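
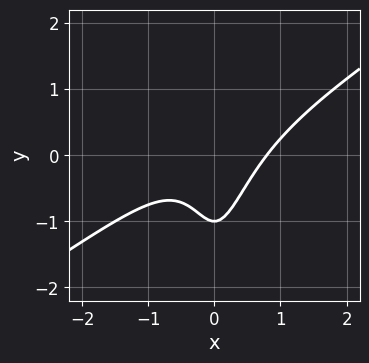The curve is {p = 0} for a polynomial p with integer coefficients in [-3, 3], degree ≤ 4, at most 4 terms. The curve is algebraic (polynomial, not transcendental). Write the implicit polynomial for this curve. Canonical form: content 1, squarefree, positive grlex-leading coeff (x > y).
First, deg p = 3. The shape is more complex than any degree-2 curve.
Next, reading off the gridlines: it crosses the y-axis at the gridline y = -1.
Finally, these observations pin down the coefficients.

2*x^3 - 3*x^2*y - y - 1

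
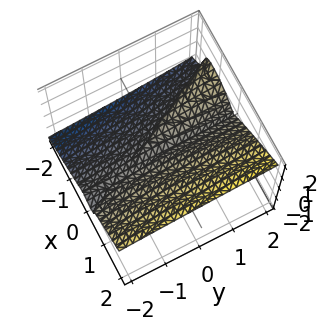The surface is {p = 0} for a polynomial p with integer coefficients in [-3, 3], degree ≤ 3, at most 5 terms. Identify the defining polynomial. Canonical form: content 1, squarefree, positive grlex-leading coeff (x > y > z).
1. Degree: a generic line meets the surface in up to 3 points, so deg p = 3.
2. Observable constraints: it crosses the z-axis at the gridline z = 0; every point of the y-axis in the box is on the surface; it crosses the x-axis at the gridline x = 0.
3. Fitting integer coefficients to these (and the overall shape) gives p.

2*x^3 + x^2*y - x*z^2 - 3*z^3 + x^2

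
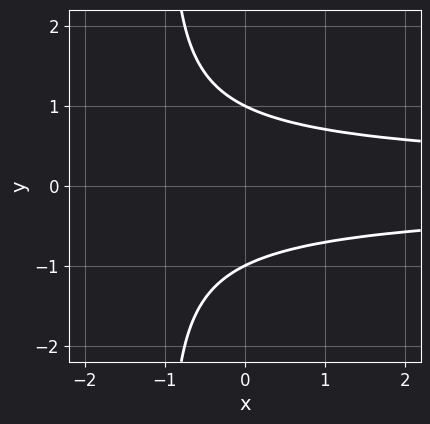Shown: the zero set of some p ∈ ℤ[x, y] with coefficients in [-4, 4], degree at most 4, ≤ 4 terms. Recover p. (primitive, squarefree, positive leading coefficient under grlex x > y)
x*y^2 + y^2 - 1

1. deg p = 3. No degree-2 curve has this shape.
2. Symmetries: the y ↦ −y reflection is a symmetry, so y appears only in even powers.
3. Reading off the gridlines: the y-axis gridline crossings are at y ∈ {-1, 1}; the curve avoids every integer x-axis point in the box.
4. Solving for integer coefficients yields p as stated.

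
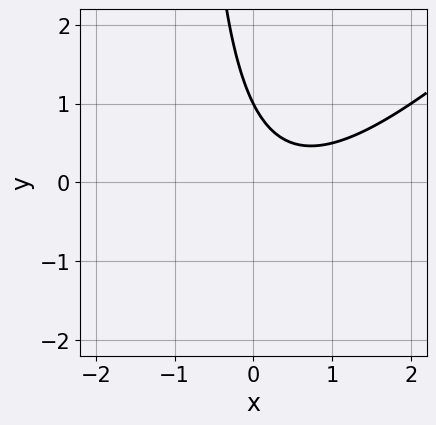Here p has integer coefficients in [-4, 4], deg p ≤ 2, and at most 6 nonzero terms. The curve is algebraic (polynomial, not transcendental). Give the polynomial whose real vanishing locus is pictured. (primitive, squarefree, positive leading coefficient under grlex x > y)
First, deg p = 2. The shape is more complex than any degree-1 curve.
Then, from the visible intercepts: one y-axis crossing is at y = 1; the curve avoids every integer x-axis point in the box.
Finally, fitting integer coefficients to these (and the overall shape) gives p.

x^2 - x*y - x - y + 1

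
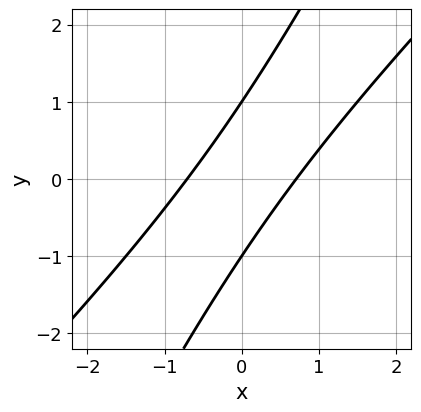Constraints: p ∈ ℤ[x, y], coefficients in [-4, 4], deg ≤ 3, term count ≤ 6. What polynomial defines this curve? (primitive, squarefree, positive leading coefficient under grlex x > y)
2*x^2 - 3*x*y + y^2 - 1

First, the degree is 2 — no degree-1 curve has this shape.
Then, against the integer gridlines: the y-axis gridline crossings are at y ∈ {-1, 1}.
Finally, matching integer coefficients to the picture gives p.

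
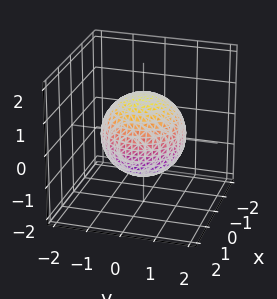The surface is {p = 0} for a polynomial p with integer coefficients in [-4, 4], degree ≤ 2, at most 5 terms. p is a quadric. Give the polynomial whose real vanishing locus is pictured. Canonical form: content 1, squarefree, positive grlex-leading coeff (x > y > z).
First, the degree is 2 — bounded and convex; a quadric.
Then, symmetries: mirror symmetry z ↦ −z ⇒ only even powers of z; the z-axis is an axis of rotation, so x and y enter only as x² + y².
Then, from the axis intercepts and sections: a circular section at z = -1 has radius between 0 and 1.
Finally, fitting integer coefficients to these (and the overall shape) gives p.

2*x^2 + 2*y^2 + 2*z^2 - 3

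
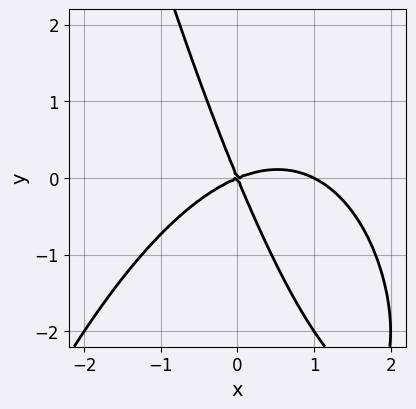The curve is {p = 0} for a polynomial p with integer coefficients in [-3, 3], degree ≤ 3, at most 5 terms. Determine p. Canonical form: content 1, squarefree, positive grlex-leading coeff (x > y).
1. Degree: no degree-2 curve has this shape, so deg p = 3.
2. Reading off the gridlines: it crosses the y-axis at the gridline y = 0; among the integer gridlines, it crosses the x-axis at x ∈ {0, 1}.
3. Together with the visible shape, these determine p as stated.

x^3 - x^2 + 2*x*y + y^2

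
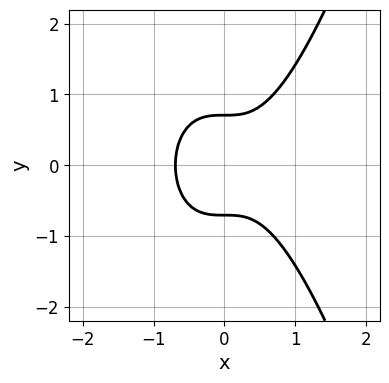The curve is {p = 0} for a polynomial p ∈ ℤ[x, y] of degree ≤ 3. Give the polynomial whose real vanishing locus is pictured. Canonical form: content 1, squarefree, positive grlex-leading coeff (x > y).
First, degree: a generic line meets the curve in up to 3 points, so deg p = 3.
Then, symmetries: mirror symmetry y ↦ −y ⇒ only even powers of y.
Finally, the integer polynomial consistent with all of this is the stated p.

3*x^3 - 2*y^2 + 1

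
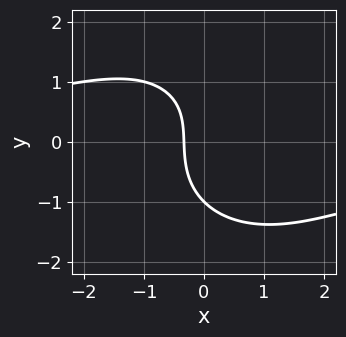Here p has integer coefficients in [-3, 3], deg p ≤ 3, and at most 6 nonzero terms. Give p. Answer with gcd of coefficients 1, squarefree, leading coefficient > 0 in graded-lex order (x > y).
x^2*y + y^3 + 3*x + 1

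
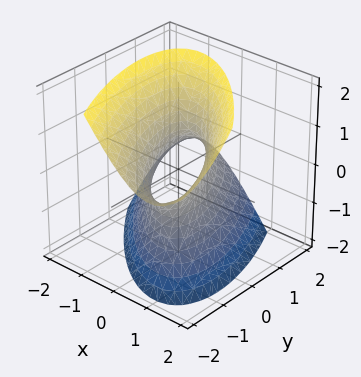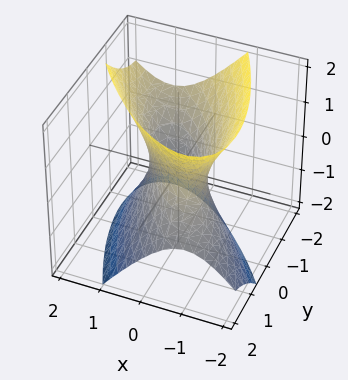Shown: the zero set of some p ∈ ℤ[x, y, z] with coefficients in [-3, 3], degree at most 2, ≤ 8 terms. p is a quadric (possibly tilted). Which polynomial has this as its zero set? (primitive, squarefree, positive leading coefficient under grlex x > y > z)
(a) Degree: the shape is more complex than any degree-1 surface, so deg p = 2.
(b) From the axis intercepts and sections: it misses every integer gridline on the z-axis; the y-axis gridline crossings are at y ∈ {-1, 1}.
(c) These observations pin down the coefficients.

2*x^2 + 2*x*y + y^2 + y*z - z^2 - 1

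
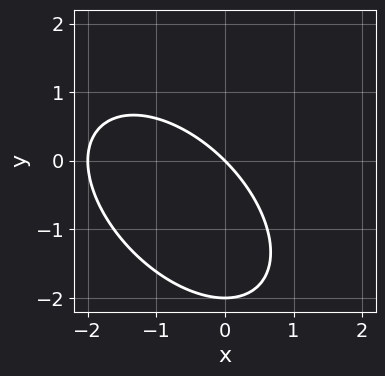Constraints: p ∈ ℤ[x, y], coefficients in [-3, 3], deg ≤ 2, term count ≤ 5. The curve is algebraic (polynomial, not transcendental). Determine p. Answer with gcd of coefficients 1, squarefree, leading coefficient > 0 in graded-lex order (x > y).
x^2 + x*y + y^2 + 2*x + 2*y

deg p = 2. The shape is more complex than any degree-1 curve.
From the visible intercepts: the y-axis gridline crossings are at y ∈ {-2, 0}; among the integer gridlines, it crosses the x-axis at x ∈ {-2, 0}.
Putting this together gives p.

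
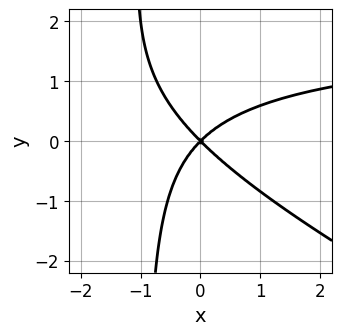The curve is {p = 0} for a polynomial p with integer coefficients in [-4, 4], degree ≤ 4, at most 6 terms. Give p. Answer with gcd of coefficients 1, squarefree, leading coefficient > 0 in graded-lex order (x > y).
x^2*y + 2*x*y^2 - 2*x^2 + 2*y^2

First, deg p = 3. The shape is more complex than any degree-2 curve.
Then, checking where it meets the axes: it meets the y-axis at y = 0 (among the integer gridlines); it meets the x-axis at x = 0 (among the integer gridlines).
Finally, putting this together gives p.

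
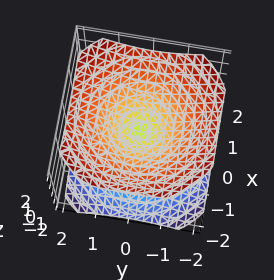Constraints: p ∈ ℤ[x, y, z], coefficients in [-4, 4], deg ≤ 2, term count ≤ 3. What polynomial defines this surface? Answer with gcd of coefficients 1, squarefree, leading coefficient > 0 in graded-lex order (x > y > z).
I count 2 distinct pieces.
deg p = 2.
Symmetries: the z ↦ −z reflection is a symmetry, so z appears only in even powers; every cross-section ⟂ z is a circle, so x, y appear only via x² + y².
From the visible intercepts: it crosses the y-axis at the gridline y = 0; one z-axis crossing is at z = 0; a circular section at z = 1 has radius between 1 and 2.
Putting this together gives p.

2*x^2 + 2*y^2 - 3*z^2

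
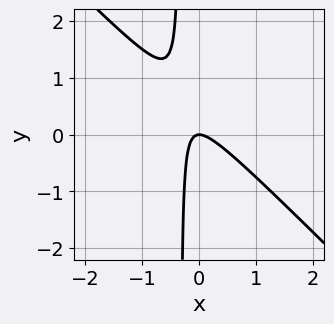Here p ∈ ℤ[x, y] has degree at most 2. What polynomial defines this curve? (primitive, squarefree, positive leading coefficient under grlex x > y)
3*x^2 + 3*x*y + y

1. Degree: no degree-1 curve has this shape, so deg p = 2.
2. Checking where it meets the axes: it crosses the y-axis at the gridline y = 0; it meets the x-axis at x = 0 (among the integer gridlines).
3. Fitting integer coefficients to these (and the overall shape) gives p.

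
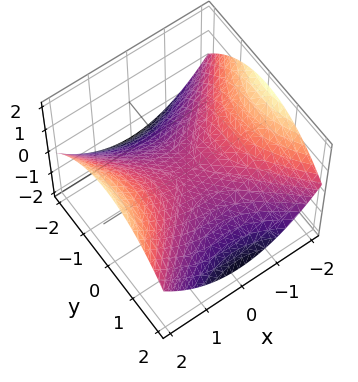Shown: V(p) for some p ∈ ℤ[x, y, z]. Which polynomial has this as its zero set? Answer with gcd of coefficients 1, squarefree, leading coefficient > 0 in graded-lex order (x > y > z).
x^2 - y^2 - 3*z

First, degree: a saddle surface; a quadric, so deg p = 2.
Next, symmetries: the x ↦ −x reflection is a symmetry, so x appears only in even powers; the y ↦ −y reflection is a symmetry, so y appears only in even powers.
Next, from the axis intercepts and sections: it meets the y-axis at y = 0 (among the integer gridlines); it crosses the x-axis at the gridline x = 0; it meets the z-axis at z = 0 (among the integer gridlines).
Finally, matching integer coefficients to the picture gives p.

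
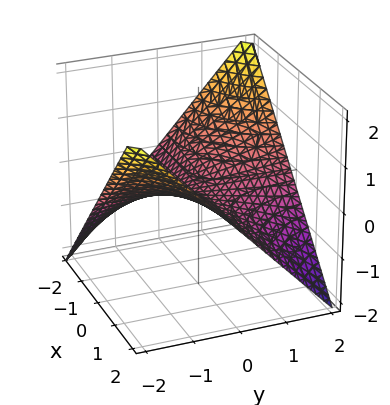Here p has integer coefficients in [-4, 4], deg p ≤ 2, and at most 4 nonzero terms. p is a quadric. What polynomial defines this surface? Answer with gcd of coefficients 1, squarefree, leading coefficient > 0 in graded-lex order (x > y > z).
x*y + 2*z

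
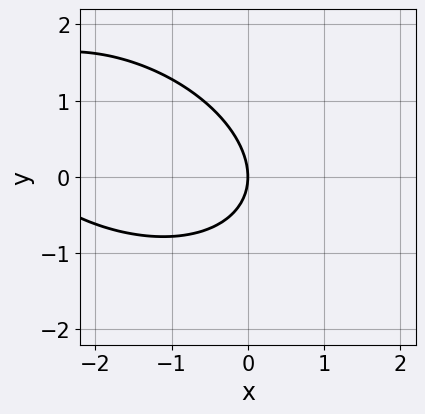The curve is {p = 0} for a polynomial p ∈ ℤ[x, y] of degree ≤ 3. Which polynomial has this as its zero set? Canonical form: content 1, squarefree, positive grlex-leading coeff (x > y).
x^2 + x*y + 2*y^2 + 3*x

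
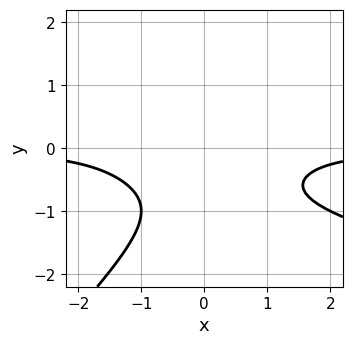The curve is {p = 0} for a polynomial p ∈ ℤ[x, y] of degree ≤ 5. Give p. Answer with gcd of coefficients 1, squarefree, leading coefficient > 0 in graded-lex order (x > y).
x*y^3 - y^4 - x^2*y - 1

First, deg p = 4. The shape is more complex than any degree-3 curve.
Next, observable constraints: it misses every integer gridline on the y-axis; no x-intercept at any integer in the box.
Finally, matching integer coefficients to the picture gives p.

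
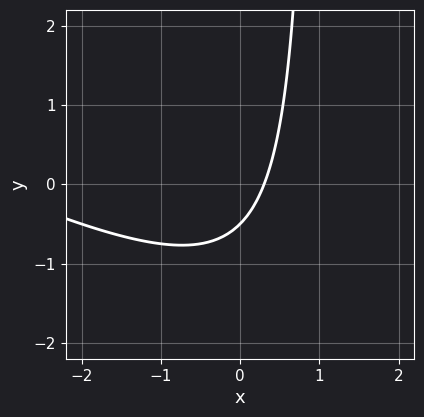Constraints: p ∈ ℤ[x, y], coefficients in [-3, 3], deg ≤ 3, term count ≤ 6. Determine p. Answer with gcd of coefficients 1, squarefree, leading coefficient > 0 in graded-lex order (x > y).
First, deg p = 2.
Finally, matching integer coefficients to the picture gives p.

x^2 + 2*x*y + 3*x - 2*y - 1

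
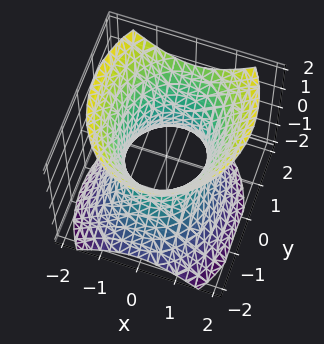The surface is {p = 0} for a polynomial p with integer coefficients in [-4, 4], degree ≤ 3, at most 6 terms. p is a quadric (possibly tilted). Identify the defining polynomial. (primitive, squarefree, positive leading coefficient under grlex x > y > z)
3*x^2 + 2*y^2 - y*z - 2*z^2 - 3

deg p = 2.
From the visible intercepts: the surface avoids every integer z-axis point in the box; among the integer gridlines, it crosses the x-axis at x ∈ {-1, 1}.
Matching integer coefficients to the picture gives p.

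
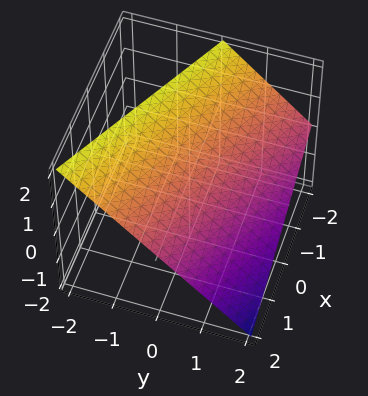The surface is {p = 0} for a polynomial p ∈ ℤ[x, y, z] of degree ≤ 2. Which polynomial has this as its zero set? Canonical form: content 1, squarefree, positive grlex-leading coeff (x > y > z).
deg p = 1. The surface is flat (a plane).
Observable constraints: it meets the z-axis at z = 1 (among the integer gridlines); it meets the x-axis at x = 2 (among the integer gridlines).
The integer polynomial consistent with all of this is the stated p. Check: (0, 1, 0) on the y-axis lies on the surface, and p(0, 1, 0) = 0. ✓

x + 2*y + 2*z - 2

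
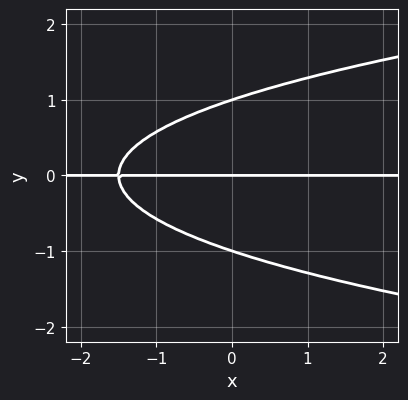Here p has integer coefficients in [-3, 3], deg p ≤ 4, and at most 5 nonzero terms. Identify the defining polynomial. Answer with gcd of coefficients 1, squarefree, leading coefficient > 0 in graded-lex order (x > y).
3*y^3 - 2*x*y - 3*y

The degree is 3 — no degree-2 curve has this shape.
From the axis intercepts and sections: among the integer gridlines, it crosses the y-axis at y ∈ {-1, 0, 1}; every point of the x-axis in the box is on the curve.
Matching integer coefficients to the picture gives p.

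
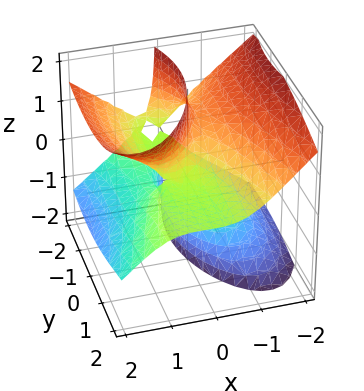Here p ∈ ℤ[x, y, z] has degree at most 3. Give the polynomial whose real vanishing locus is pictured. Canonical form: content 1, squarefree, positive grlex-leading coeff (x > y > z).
2*x^3 - 3*x*z^2 + y^2*z - x^2 + 2*y*z

deg p = 3. A generic line meets the surface in up to 3 points.
From the axis intercepts and sections: the visible z-axis segment lies entirely on the surface; the visible y-axis segment lies entirely on the surface.
The integer polynomial consistent with all of this is the stated p.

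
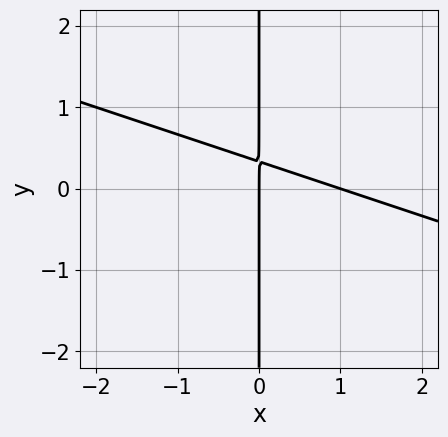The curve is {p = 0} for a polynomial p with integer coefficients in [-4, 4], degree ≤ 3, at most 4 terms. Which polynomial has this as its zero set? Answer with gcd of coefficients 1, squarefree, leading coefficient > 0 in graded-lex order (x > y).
x^2 + 3*x*y - x

The degree is 2 — a generic line meets the curve in up to 2 points.
Observable constraints: the visible y-axis segment lies entirely on the curve; among the integer gridlines, it crosses the x-axis at x ∈ {0, 1}.
Together with the visible shape, these determine p as stated.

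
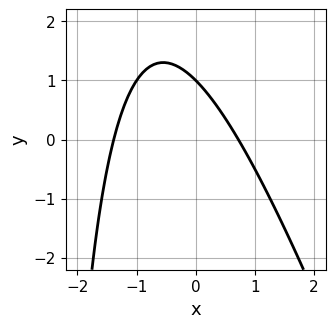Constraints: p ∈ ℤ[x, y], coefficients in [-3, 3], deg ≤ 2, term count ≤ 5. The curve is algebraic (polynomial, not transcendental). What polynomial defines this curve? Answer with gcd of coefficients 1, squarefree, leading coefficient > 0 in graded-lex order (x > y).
3*x^2 + x*y + 2*x + 3*y - 3

First, deg p = 2. A generic line meets the curve in up to 2 points.
Then, from the visible intercepts: one y-axis crossing is at y = 1.
Finally, assembling these constraints gives the stated polynomial.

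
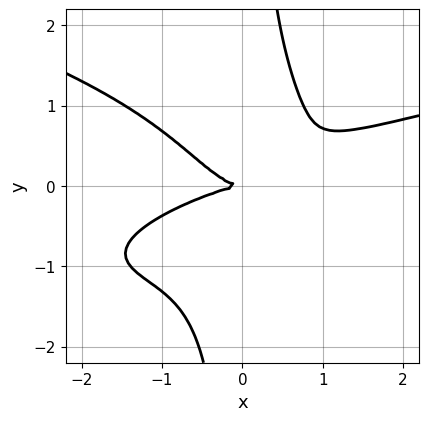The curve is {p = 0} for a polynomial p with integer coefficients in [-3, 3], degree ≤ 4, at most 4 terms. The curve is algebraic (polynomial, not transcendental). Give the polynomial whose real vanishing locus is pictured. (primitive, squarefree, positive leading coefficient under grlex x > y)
1. Degree: no degree-3 curve has this shape, so deg p = 4.
2. Reading off the gridlines: it meets the y-axis at y = 0 (among the integer gridlines); it meets the x-axis at x = 0 (among the integer gridlines).
3. Putting this together gives p.

3*x*y^3 - x^3 + 2*x^2*y - 3*y^2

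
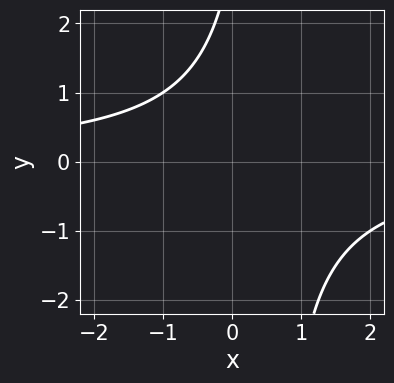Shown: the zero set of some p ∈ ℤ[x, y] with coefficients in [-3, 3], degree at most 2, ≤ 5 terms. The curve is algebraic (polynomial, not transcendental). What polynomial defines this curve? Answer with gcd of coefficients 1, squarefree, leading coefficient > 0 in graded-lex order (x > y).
1. The degree is 2 — a generic line meets the curve in up to 2 points.
2. From the visible intercepts: it misses every integer gridline on the x-axis; no y-intercept at any integer in the box.
3. The integer polynomial consistent with all of this is the stated p.

2*x*y - y + 3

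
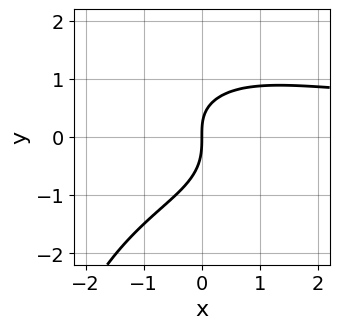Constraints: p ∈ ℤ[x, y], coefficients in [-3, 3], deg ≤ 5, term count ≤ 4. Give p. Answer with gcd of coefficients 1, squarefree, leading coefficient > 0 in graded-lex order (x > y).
x^2*y^2 + 2*y^3 + x*y - 3*x

(a) deg p = 4. No degree-3 curve has this shape.
(b) From the visible intercepts: one y-axis crossing is at y = 0; one x-axis crossing is at x = 0.
(c) Fitting integer coefficients to these (and the overall shape) gives p.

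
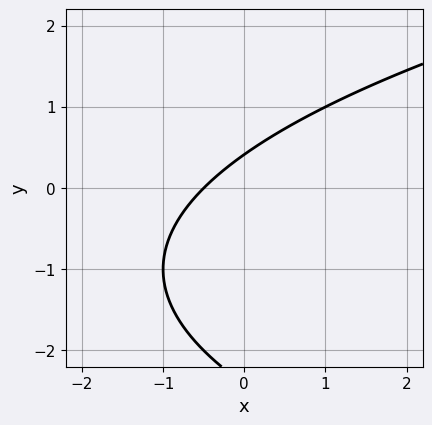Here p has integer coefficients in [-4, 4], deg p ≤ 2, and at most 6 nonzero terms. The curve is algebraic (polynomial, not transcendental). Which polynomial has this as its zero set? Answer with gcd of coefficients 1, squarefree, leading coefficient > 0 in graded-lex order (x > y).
Degree: the shape is more complex than any degree-1 curve, so deg p = 2.
Matching integer coefficients to the picture gives p.

y^2 - 2*x + 2*y - 1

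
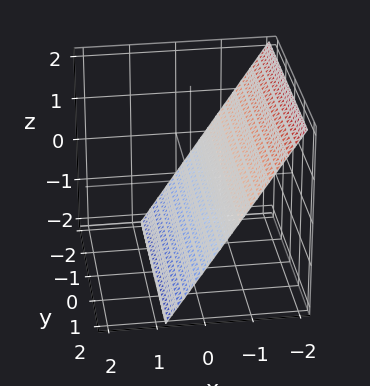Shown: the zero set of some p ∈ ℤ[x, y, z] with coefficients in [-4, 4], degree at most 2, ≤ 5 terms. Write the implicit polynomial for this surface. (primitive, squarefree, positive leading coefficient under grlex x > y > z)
3*x + 2*z + 2

First, the degree is 1 — the surface is flat (a plane).
Next, from the visible intercepts: the surface avoids every integer y-axis point in the box; it crosses the z-axis at the gridline z = -1.
Finally, the integer polynomial consistent with all of this is the stated p.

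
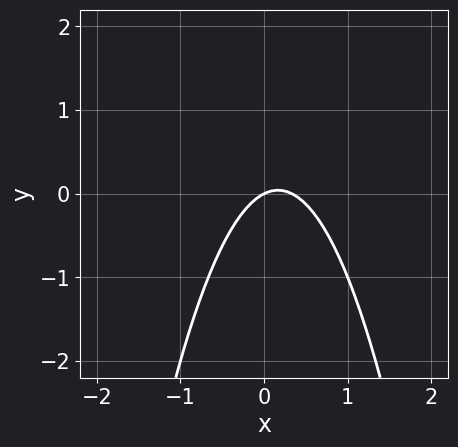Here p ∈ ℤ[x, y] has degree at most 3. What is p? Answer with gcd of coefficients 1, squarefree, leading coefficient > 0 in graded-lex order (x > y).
1. Degree: a generic line meets the curve in up to 2 points, so deg p = 2.
2. Against the integer gridlines: it meets the y-axis at y = 0 (among the integer gridlines); it crosses the x-axis at the gridline x = 0.
3. Putting this together gives p.

3*x^2 - x + 2*y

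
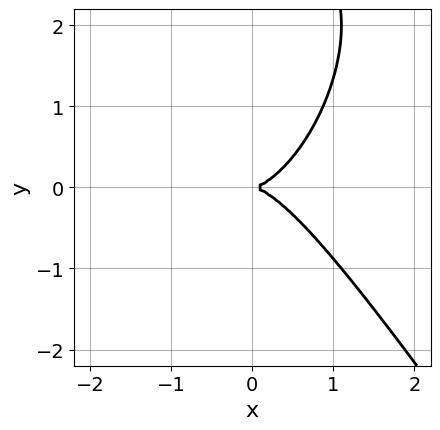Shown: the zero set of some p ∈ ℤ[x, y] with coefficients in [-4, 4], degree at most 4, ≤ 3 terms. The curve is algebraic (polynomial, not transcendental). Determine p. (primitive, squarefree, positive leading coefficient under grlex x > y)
3*x^3 + y^3 - 3*y^2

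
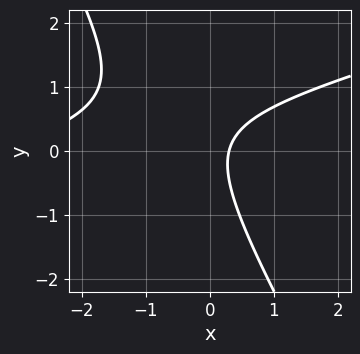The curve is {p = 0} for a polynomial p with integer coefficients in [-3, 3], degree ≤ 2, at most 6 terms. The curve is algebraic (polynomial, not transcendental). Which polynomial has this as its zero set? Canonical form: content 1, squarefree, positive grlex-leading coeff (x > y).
x^2 - 3*x*y - 2*y^2 + 3*x - 1

The degree is 2 — no degree-1 curve has this shape.
Checking where it meets the axes: the curve avoids every integer y-axis point in the box.
Assembling these constraints gives the stated polynomial.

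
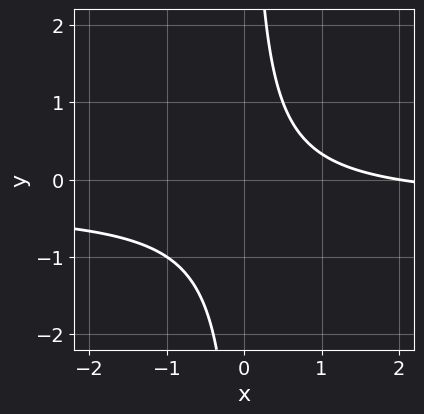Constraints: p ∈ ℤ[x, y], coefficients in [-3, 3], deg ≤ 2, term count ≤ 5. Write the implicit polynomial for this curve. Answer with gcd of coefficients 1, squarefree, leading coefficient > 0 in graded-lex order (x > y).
Degree: a generic line meets the curve in up to 2 points, so deg p = 2.
Checking where it meets the axes: one x-axis crossing is at x = 2; no y-intercept at any integer in the box.
The integer polynomial consistent with all of this is the stated p.

3*x*y + x - 2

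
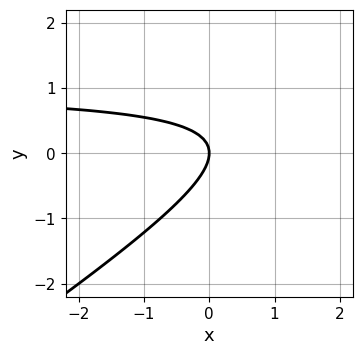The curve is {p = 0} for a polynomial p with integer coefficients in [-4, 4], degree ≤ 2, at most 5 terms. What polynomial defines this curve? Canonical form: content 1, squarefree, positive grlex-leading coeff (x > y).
1. deg p = 2. The shape is more complex than any degree-1 curve.
2. Reading off the gridlines: one y-axis crossing is at y = 0; it crosses the x-axis at the gridline x = 0.
3. Assembling these constraints gives the stated polynomial.

2*x*y - 3*y^2 - 2*x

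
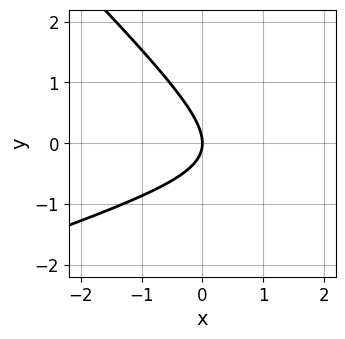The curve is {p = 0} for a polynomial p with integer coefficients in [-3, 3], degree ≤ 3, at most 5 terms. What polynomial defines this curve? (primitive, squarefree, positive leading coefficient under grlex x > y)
x^2 - 2*x*y - 3*y^2 - 3*x

The degree is 2 — the shape is more complex than any degree-1 curve.
From the visible intercepts: it crosses the x-axis at the gridline x = 0; it meets the y-axis at y = 0 (among the integer gridlines).
Together with the visible shape, these determine p as stated.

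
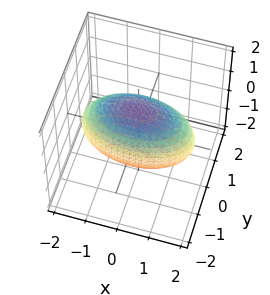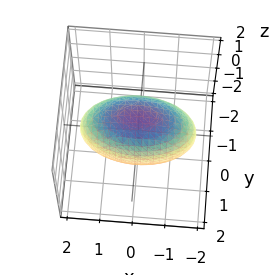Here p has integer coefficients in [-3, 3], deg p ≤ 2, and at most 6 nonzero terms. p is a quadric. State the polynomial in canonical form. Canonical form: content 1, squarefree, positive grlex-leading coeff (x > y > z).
First, the degree is 2 — a closed, bounded, convex surface; a quadric.
Then, symmetries: mirror symmetry z ↦ −z ⇒ only even powers of z; the y ↦ −y reflection is a symmetry, so y appears only in even powers; mirror symmetry x ↦ −x ⇒ only even powers of x.
Then, reading off the gridlines: among the integer gridlines, it crosses the y-axis at y ∈ {-1, 1}.
Finally, solving for integer coefficients yields p as stated.

x^2 + 3*y^2 + 2*z^2 - 3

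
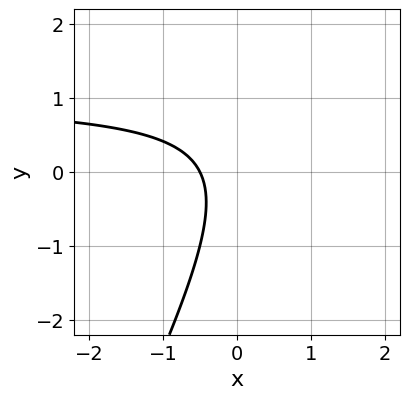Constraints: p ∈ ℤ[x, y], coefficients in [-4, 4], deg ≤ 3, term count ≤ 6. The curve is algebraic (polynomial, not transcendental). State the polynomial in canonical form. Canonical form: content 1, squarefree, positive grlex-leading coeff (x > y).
The degree is 2 — no degree-1 curve has this shape.
Reading off the gridlines: it misses every integer gridline on the y-axis.
Solving for integer coefficients yields p as stated.

2*x*y - y^2 - 2*x - 1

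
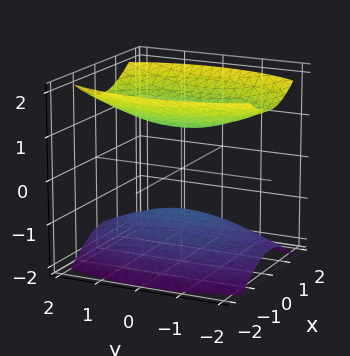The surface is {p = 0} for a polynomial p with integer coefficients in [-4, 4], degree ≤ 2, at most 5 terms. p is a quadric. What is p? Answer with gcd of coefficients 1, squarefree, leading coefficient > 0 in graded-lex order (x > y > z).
(a) The picture has 2 separate pieces. Treating them together as one polynomial.
(b) deg p = 2. Two separate bowl-shaped sheets opening away from each other; a quadric.
(c) Symmetries: the y ↦ −y reflection is a symmetry, so y appears only in even powers; mirror symmetry x ↦ −x ⇒ only even powers of x; it's symmetric under z → −z, forcing even powers of z.
(d) From the visible intercepts: it misses every integer gridline on the y-axis; among the integer gridlines, it crosses the z-axis at z ∈ {-1, 1}; no x-intercept at any integer in the box.
(e) The integer polynomial consistent with all of this is the stated p.

3*x^2 + y^2 - 3*z^2 + 3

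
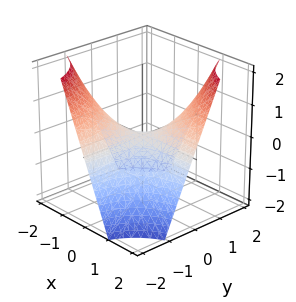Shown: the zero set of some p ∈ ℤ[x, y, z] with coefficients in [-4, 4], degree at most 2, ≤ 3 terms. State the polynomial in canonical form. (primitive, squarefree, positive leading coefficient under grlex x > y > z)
1. The degree is 2 — a hyperbolic paraboloid; a quadric.
2. Reading off the gridlines: every point of the y-axis in the box is on the surface; it meets the z-axis at z = 0 (among the integer gridlines); every point of the x-axis in the box is on the surface.
3. Together with the visible shape, these determine p as stated.

x*y - z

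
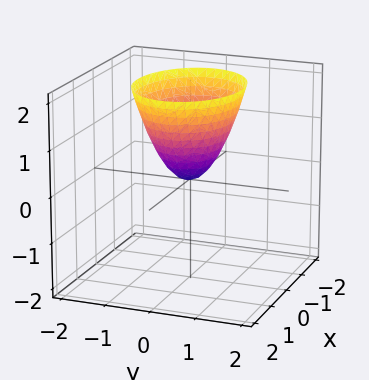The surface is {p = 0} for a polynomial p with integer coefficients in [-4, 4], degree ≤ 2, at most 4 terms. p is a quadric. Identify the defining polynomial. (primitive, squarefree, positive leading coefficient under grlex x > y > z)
2*x^2 + 3*y^2 - 2*z

1. deg p = 2. A single bowl opening along one axis; a quadric.
2. Symmetries: the y ↦ −y reflection is a symmetry, so y appears only in even powers; mirror symmetry x ↦ −x ⇒ only even powers of x.
3. Against the integer gridlines: one y-axis crossing is at y = 0; it crosses the z-axis at the gridline z = 0; it meets the x-axis at x = 0 (among the integer gridlines).
4. Matching integer coefficients to the picture gives p.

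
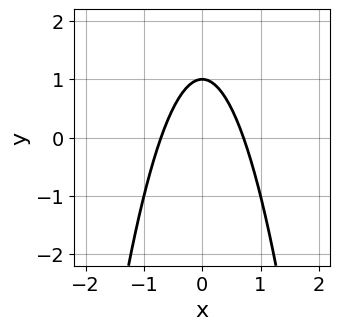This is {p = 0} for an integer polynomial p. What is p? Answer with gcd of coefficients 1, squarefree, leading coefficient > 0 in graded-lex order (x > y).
2*x^2 + y - 1

1. Degree: a generic line meets the curve in up to 2 points, so deg p = 2.
2. Symmetries: mirror symmetry x ↦ −x ⇒ only even powers of x.
3. From the visible intercepts: it crosses the y-axis at the gridline y = 1.
4. Matching integer coefficients to the picture gives p.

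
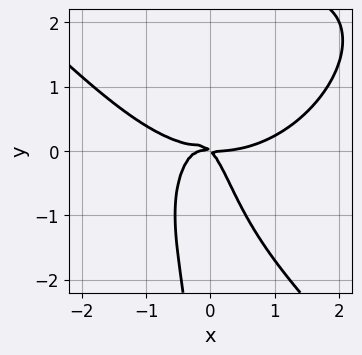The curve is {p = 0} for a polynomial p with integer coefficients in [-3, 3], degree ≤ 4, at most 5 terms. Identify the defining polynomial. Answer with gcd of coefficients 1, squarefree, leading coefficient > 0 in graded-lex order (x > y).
x^4 + x*y^3 - 3*x^2*y - x*y - y^2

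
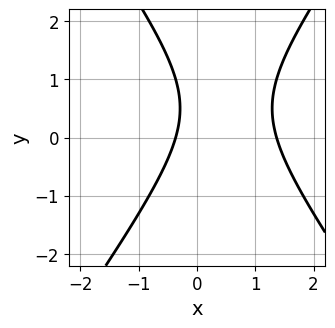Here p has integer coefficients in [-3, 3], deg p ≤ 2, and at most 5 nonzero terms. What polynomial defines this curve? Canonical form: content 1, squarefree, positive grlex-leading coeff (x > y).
2*x^2 - y^2 - 2*x + y - 1

deg p = 2.
Reading off the gridlines: the curve avoids every integer y-axis point in the box.
The integer polynomial consistent with all of this is the stated p.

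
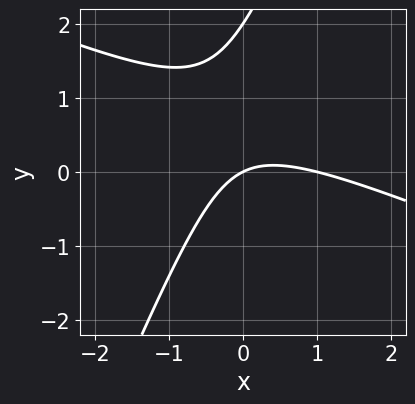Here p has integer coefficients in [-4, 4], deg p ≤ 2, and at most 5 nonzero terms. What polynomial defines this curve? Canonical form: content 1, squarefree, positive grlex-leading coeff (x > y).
x^2 + 2*x*y - y^2 - x + 2*y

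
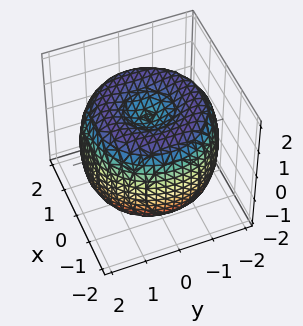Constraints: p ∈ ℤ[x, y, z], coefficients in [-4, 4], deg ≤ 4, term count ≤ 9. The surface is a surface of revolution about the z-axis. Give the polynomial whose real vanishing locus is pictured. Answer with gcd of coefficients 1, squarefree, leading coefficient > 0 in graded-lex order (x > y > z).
(a) deg p = 4.
(b) By symmetry, every cross-section ⟂ z is a circle, so x, y appear only via x² + y².
(c) From the axis intercepts and sections: the z-axis gridline crossings are at z ∈ {-1, 1}; a circular section at z = -1 has radius between 1 and 2.
(d) Assembling these constraints gives the stated polynomial.

x^4 + 2*x^2*y^2 + y^4 - 3*x^2 - 3*y^2 + 2*z^2 - 2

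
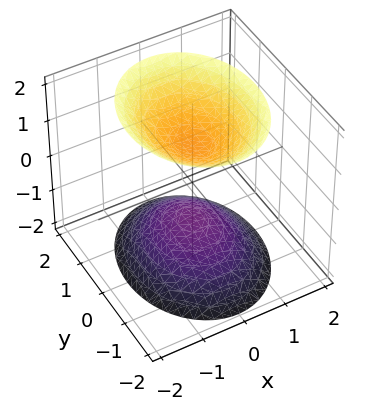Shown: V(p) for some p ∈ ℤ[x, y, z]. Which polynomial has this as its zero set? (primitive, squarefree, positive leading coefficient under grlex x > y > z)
I count 2 distinct pieces. They look like related sheets of one shape, so recover p as a whole.
The degree is 2 — two separate bowl-shaped sheets opening away from each other; a quadric.
Symmetries: it's symmetric under x → −x, forcing even powers of x; mirror symmetry z ↦ −z ⇒ only even powers of z; the y ↦ −y reflection is a symmetry, so y appears only in even powers.
Checking where it meets the axes: the surface avoids every integer x-axis point in the box; it misses every integer gridline on the y-axis.
The integer polynomial consistent with all of this is the stated p. Check: (0, 0, 1) on the z-axis lies on the surface, and p(0, 0, 1) = 0. ✓

3*x^2 + 2*y^2 - 2*z^2 + 2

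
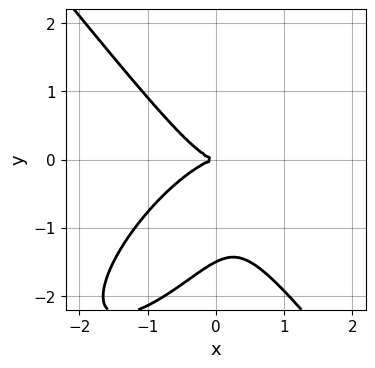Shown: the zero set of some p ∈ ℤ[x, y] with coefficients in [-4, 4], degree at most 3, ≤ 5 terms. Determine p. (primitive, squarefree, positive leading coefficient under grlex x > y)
First, deg p = 3. A generic line meets the curve in up to 3 points.
Then, checking where it meets the axes: one y-axis crossing is at y = 0; one x-axis crossing is at x = 0.
Finally, assembling these constraints gives the stated polynomial.

3*x^3 - 2*x^2*y - x*y^2 + 2*y^3 + 3*y^2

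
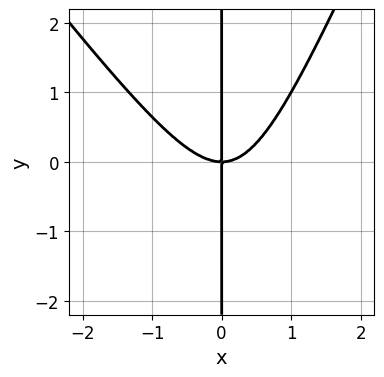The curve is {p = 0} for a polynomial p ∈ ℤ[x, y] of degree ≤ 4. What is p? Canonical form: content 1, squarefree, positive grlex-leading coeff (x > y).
(a) The degree is 3 — the shape is more complex than any degree-2 curve.
(b) From the axis intercepts and sections: every point of the y-axis in the box is on the curve; one x-axis crossing is at x = 0.
(c) Assembling these constraints gives the stated polynomial.

3*x^3 + x^2*y - x*y^2 - 3*x*y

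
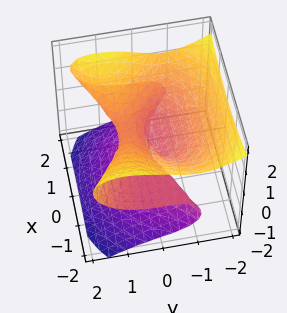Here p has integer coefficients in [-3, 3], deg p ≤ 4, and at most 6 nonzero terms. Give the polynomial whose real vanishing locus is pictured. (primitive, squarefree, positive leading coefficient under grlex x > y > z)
1. deg p = 3.
2. Reading off the gridlines: it crosses the z-axis at the gridline z = 0; every point of the x-axis in the box is on the surface.
3. These observations pin down the coefficients.

x^2*z - y^3 - 2*z^3 + 2*y*z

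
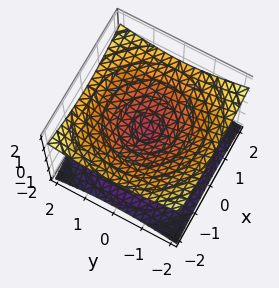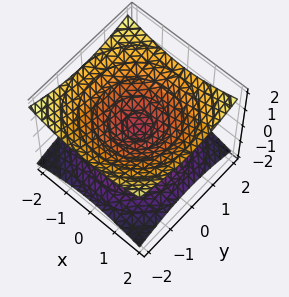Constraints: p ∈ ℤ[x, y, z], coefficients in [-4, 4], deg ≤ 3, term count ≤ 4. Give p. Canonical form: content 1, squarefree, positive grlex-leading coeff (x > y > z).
1. The degree is 2 — a double cone through the origin; a quadric.
2. Symmetries: every cross-section ⟂ z is a circle, so x, y appear only via x² + y²; the z ↦ −z reflection is a symmetry, so z appears only in even powers.
3. Against the integer gridlines: it crosses the z-axis at the gridline z = 0; a circular section at z = -1 has radius between 1 and 2; one x-axis crossing is at x = 0; it meets the y-axis at y = 0 (among the integer gridlines).
4. Assembling these constraints gives the stated polynomial.

x^2 + y^2 - 3*z^2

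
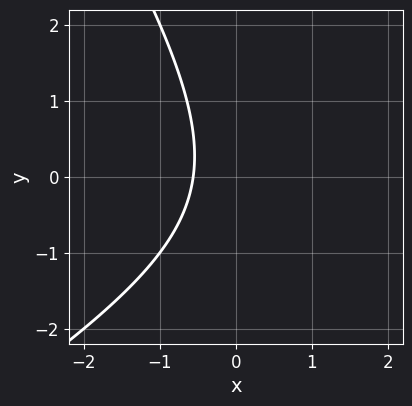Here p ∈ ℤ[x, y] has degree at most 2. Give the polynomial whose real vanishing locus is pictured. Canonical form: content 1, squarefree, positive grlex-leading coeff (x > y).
1. The degree is 2 — a generic line meets the curve in up to 2 points.
2. Against the integer gridlines: no y-intercept at any integer in the box.
3. Together with the visible shape, these determine p as stated.

x^2 - x*y - y^2 - 3*x - 2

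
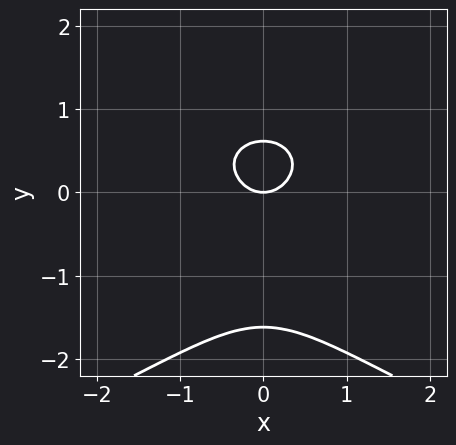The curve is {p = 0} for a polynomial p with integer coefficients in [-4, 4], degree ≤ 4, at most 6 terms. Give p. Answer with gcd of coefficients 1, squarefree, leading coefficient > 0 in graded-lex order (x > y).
1. The degree is 3 — no degree-2 curve has this shape.
2. Symmetries: it's symmetric under x → −x, forcing even powers of x.
3. From the visible intercepts: it meets the x-axis at x = 0 (among the integer gridlines); it meets the y-axis at y = 0 (among the integer gridlines).
4. Assembling these constraints gives the stated polynomial.

2*y^3 + 3*x^2 + 2*y^2 - 2*y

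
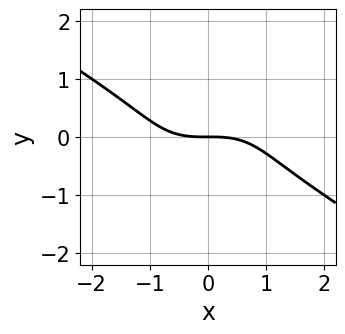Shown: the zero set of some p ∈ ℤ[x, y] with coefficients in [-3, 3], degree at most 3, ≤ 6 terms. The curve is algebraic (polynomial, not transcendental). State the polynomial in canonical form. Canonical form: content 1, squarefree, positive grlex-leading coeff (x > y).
x^3 - x*y^2 + 3*y^3 + 3*y

(a) deg p = 3. No degree-2 curve has this shape.
(b) Against the integer gridlines: one x-axis crossing is at x = 0; it meets the y-axis at y = 0 (among the integer gridlines).
(c) Assembling these constraints gives the stated polynomial.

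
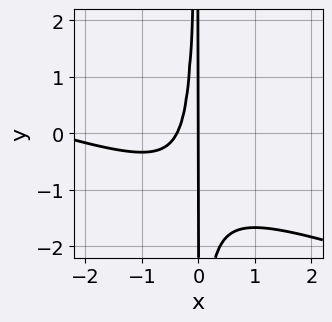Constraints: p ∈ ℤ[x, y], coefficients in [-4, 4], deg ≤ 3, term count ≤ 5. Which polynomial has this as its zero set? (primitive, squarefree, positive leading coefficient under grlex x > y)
First, degree: the shape is more complex than any degree-2 curve, so deg p = 3.
Then, checking where it meets the axes: every point of the y-axis in the box is on the curve; it crosses the x-axis at the gridline x = 0.
Finally, solving for integer coefficients yields p as stated.

x^3 + 3*x^2*y + 3*x^2 + x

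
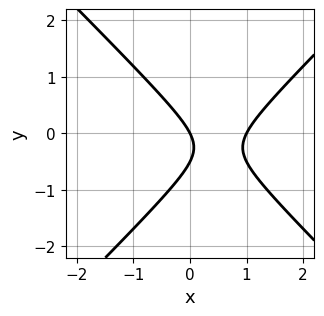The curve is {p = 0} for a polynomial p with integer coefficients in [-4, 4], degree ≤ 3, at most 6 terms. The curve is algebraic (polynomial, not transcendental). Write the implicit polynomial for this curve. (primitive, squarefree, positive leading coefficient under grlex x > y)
2*x^2 - 2*y^2 - 2*x - y

(a) Degree: a generic line meets the curve in up to 2 points, so deg p = 2.
(b) Against the integer gridlines: the x-axis gridline crossings are at x ∈ {0, 1}; it crosses the y-axis at the gridline y = 0.
(c) Fitting integer coefficients to these (and the overall shape) gives p.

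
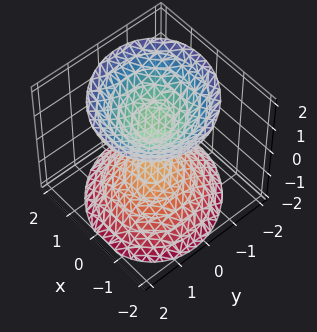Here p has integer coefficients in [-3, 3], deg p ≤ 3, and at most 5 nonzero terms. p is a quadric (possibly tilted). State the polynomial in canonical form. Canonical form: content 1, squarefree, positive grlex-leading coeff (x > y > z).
3*x^2 + x*y + 3*y^2 - 3*z^2 + 2

I count 2 distinct pieces.
deg p = 2.
Against the integer gridlines: the surface avoids every integer y-axis point in the box; it misses every integer gridline on the x-axis.
The integer polynomial consistent with all of this is the stated p.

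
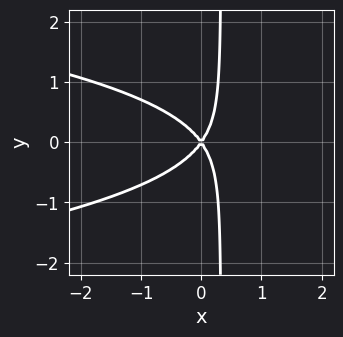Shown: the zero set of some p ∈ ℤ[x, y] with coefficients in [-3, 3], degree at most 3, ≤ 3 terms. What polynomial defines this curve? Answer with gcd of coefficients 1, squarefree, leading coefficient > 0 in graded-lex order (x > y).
deg p = 3. No degree-2 curve has this shape.
Symmetries: the y ↦ −y reflection is a symmetry, so y appears only in even powers.
Checking where it meets the axes: one y-axis crossing is at y = 0; one x-axis crossing is at x = 0.
Fitting integer coefficients to these (and the overall shape) gives p.

3*x*y^2 + 2*x^2 - y^2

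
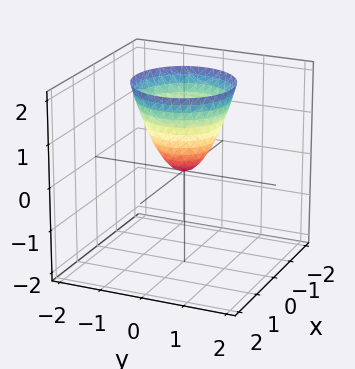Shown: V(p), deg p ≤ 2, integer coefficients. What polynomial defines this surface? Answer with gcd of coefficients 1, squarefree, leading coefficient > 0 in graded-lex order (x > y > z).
3*x^2 + 3*y^2 - 2*z

(a) Degree: a paraboloid; a quadric, so deg p = 2.
(b) Symmetries: rotational symmetry about the z-axis ⇒ p depends on x, y only through x² + y².
(c) From the axis intercepts and sections: it crosses the y-axis at the gridline y = 0; a circular section at z = 1 has radius between 0 and 1; one x-axis crossing is at x = 0.
(d) Together with the visible shape, these determine p as stated.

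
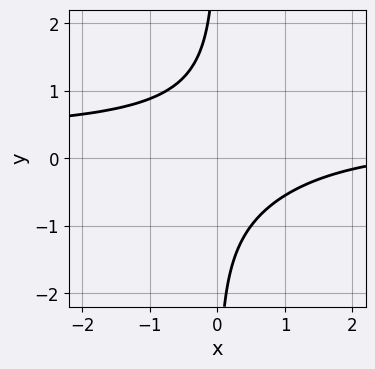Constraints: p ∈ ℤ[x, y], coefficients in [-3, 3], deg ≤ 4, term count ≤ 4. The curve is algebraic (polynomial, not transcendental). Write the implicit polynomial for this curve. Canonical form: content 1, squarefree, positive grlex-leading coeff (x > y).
1. The degree is 4 — a generic line meets the curve in up to 4 points.
2. Reading off the gridlines: it misses every integer gridline on the x-axis; it misses every integer gridline on the y-axis.
3. Matching integer coefficients to the picture gives p.

2*x*y^3 + 3*x*y - x + 3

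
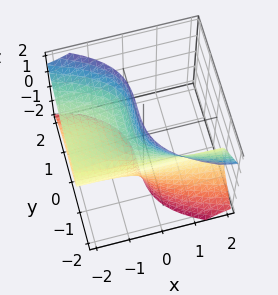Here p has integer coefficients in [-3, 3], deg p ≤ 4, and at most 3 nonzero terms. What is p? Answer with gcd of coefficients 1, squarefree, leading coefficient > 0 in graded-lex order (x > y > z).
Degree: a generic line meets the surface in up to 3 points, so deg p = 3.
Against the integer gridlines: it meets the y-axis at y = -1 (among the integer gridlines); it misses every integer gridline on the x-axis; no z-intercept at any integer in the box.
Together with the visible shape, these determine p as stated.

3*x*z^2 + 2*y^3 + 2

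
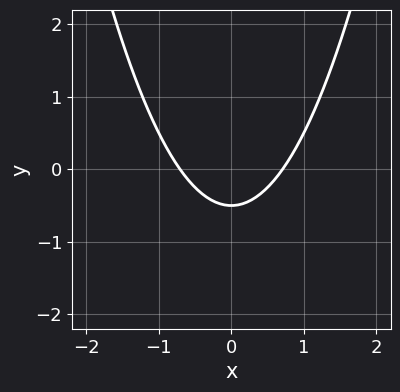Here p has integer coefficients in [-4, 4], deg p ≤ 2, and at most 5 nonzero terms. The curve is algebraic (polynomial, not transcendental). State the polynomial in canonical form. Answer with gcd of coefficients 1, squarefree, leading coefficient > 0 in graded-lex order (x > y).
2*x^2 - 2*y - 1

1. deg p = 2.
2. Symmetries: the x ↦ −x reflection is a symmetry, so x appears only in even powers.
3. Solving for integer coefficients yields p as stated.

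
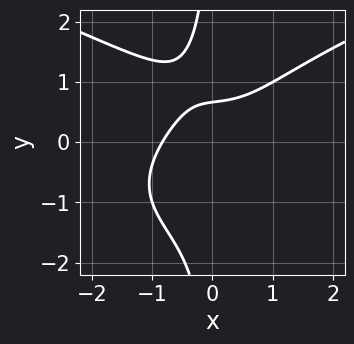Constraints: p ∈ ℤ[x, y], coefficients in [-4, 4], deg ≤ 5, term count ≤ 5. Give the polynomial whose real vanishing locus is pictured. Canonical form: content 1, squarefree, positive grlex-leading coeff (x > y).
2*x*y^3 - 2*x^3 - x + 3*y - 2

(a) deg p = 4. The shape is more complex than any degree-3 curve.
(b) Matching integer coefficients to the picture gives p.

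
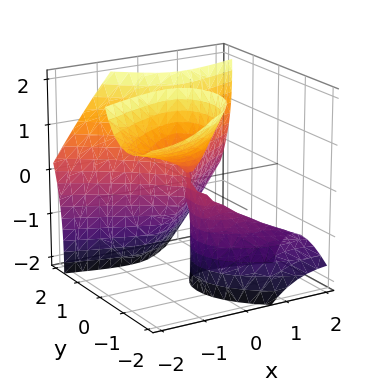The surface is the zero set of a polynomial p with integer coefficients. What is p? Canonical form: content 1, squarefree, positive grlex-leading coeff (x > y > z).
1. The picture has 2 separate pieces. They look like related sheets of one shape, so recover p as a whole.
2. Degree: no degree-2 surface has this shape, so deg p = 3.
3. Reading off the gridlines: one x-axis crossing is at x = 0; it meets the y-axis at y = 0 (among the integer gridlines); the visible z-axis segment lies entirely on the surface.
4. Together with the visible shape, these determine p as stated.

3*x*y*z + 2*y^3 - y*z^2 - 3*x^2 - 2*x*z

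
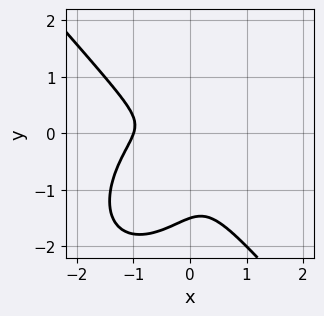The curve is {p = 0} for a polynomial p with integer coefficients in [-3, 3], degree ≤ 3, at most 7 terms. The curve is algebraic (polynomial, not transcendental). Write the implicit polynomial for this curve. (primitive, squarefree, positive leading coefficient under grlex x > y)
3*x^3 + 2*y^3 + 3*x^2 + x*y + 3*y^2

1. deg p = 3. The shape is more complex than any degree-2 curve.
2. From the visible intercepts: it meets the x-axis at x = -1 (among the integer gridlines).
3. Matching integer coefficients to the picture gives p.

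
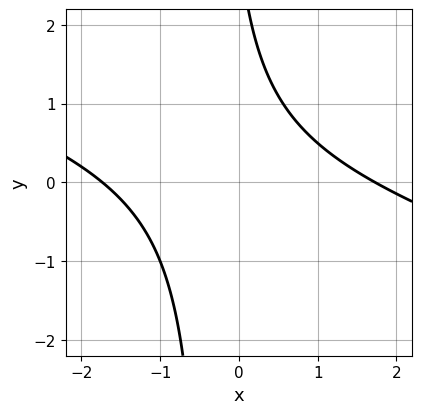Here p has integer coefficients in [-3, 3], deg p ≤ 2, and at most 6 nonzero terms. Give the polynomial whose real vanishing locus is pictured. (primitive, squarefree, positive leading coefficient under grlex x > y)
1. The degree is 2 — the shape is more complex than any degree-1 curve.
2. Checking where it meets the axes: the curve avoids every integer y-axis point in the box.
3. Putting this together gives p.

x^2 + 3*x*y + y - 3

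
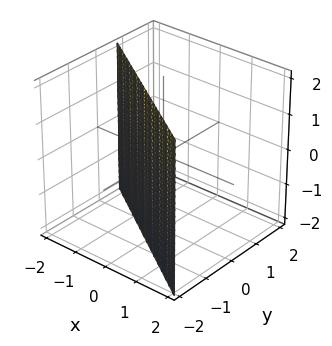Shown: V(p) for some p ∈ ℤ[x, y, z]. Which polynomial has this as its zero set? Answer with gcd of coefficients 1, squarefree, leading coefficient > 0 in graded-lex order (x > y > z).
(a) deg p = 1. Every cross-section is a straight line — this is a plane.
(b) Checking where it meets the axes: it meets the x-axis at x = -1 (among the integer gridlines); it misses every integer gridline on the z-axis.
(c) Solving for integer coefficients yields p as stated.

2*x + 3*y + 2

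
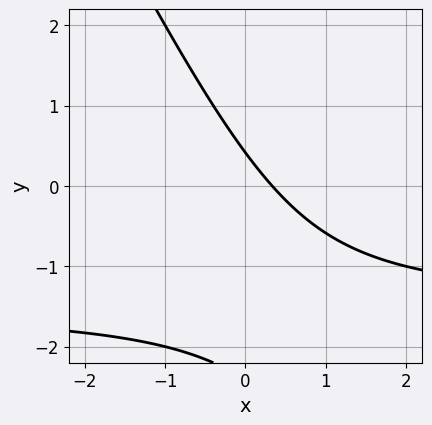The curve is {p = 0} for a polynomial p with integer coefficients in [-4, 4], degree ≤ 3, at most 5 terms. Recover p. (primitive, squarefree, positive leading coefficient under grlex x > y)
2*x*y + y^2 + 3*x + 2*y - 1

(a) The degree is 2 — a generic line meets the curve in up to 2 points.
(b) The integer polynomial consistent with all of this is the stated p.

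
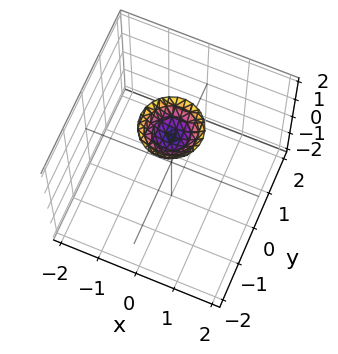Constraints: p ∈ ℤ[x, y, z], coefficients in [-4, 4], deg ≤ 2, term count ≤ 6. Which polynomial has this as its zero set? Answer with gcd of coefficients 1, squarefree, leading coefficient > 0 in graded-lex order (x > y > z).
First, degree: the shape is more complex than any degree-1 surface, so deg p = 2.
Next, symmetries: the z-axis is an axis of rotation, so x and y enter only as x² + y².
Then, from the visible intercepts: a circular section at z = 2 has radius between 0 and 1; no y-intercept at any integer in the box; the surface avoids every integer x-axis point in the box.
Finally, putting this together gives p.

2*x^2 + 2*y^2 - 2*z + 3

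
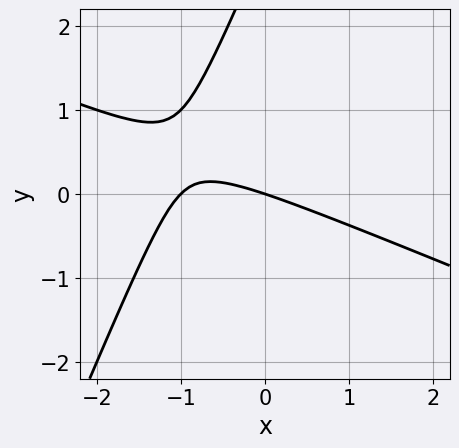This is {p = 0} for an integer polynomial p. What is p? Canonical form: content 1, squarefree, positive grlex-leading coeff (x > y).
(a) The degree is 2 — no degree-1 curve has this shape.
(b) Against the integer gridlines: it meets the y-axis at y = 0 (among the integer gridlines); the x-axis gridline crossings are at x ∈ {-1, 0}.
(c) Solving for integer coefficients yields p as stated.

x^2 + 2*x*y - y^2 + x + 3*y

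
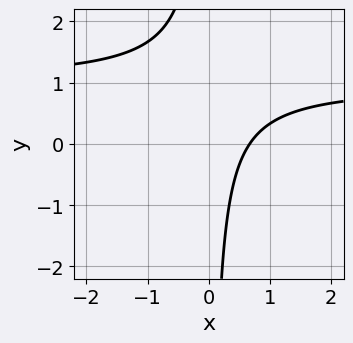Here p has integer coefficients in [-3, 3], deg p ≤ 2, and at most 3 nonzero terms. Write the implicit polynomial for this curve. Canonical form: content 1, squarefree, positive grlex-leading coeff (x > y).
3*x*y - 3*x + 2

(a) deg p = 2. The shape is more complex than any degree-1 curve.
(b) Reading off the gridlines: the curve avoids every integer y-axis point in the box.
(c) Putting this together gives p.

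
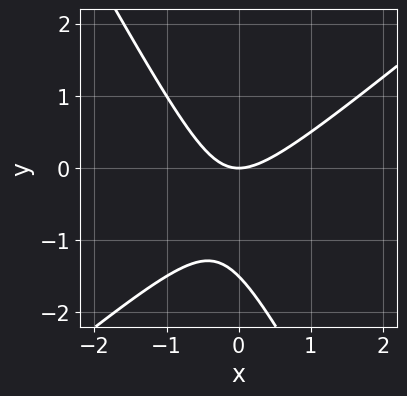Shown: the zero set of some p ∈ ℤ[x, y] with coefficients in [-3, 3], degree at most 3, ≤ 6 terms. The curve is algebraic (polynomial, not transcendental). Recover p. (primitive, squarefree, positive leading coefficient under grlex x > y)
(a) The degree is 2 — the shape is more complex than any degree-1 curve.
(b) From the axis intercepts and sections: it crosses the y-axis at the gridline y = 0; it meets the x-axis at x = 0 (among the integer gridlines).
(c) Assembling these constraints gives the stated polynomial.

3*x^2 - 2*x*y - 2*y^2 - 3*y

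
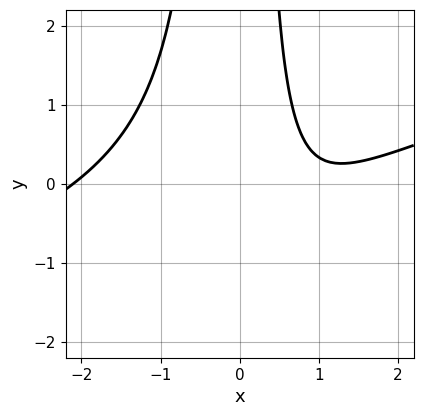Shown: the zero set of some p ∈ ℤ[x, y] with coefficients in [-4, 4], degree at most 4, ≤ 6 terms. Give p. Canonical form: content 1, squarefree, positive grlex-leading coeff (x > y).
x^3 - 3*x^2*y - 3*x + 3

1. Degree: no degree-2 curve has this shape, so deg p = 3.
2. Checking where it meets the axes: it misses every integer gridline on the y-axis; the curve avoids every integer x-axis point in the box.
3. Solving for integer coefficients yields p as stated.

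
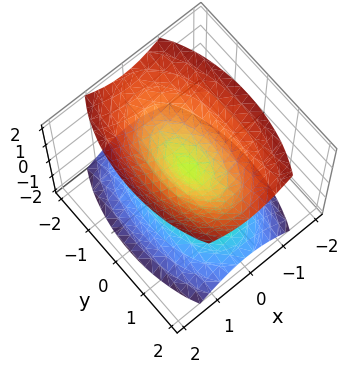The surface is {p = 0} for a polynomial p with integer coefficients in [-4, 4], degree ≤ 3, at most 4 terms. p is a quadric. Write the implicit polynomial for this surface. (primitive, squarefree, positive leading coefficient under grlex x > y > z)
(a) The picture has 2 separate pieces. Treating them together as one polynomial.
(b) deg p = 2. Two nappes meeting at a single point; a quadric.
(c) Symmetries: it's symmetric under y → −y, forcing even powers of y; it's symmetric under z → −z, forcing even powers of z; the x ↦ −x reflection is a symmetry, so x appears only in even powers.
(d) Observable constraints: it crosses the y-axis at the gridline y = 0; it meets the z-axis at z = 0 (among the integer gridlines); it crosses the x-axis at the gridline x = 0.
(e) Putting this together gives p.

3*x^2 + y^2 - 2*z^2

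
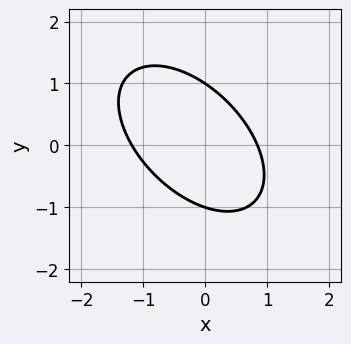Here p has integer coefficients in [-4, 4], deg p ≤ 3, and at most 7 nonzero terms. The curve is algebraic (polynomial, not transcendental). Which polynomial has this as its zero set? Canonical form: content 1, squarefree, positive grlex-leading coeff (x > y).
First, the degree is 2 — a generic line meets the curve in up to 2 points.
Next, reading off the gridlines: the y-axis gridline crossings are at y ∈ {-1, 1}.
Finally, putting this together gives p.

3*x^2 + 3*x*y + 3*y^2 + x - 3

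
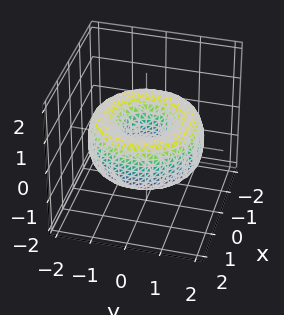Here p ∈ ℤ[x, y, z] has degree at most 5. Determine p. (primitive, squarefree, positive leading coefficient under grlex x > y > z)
(a) Degree: the shape is more complex than any degree-3 surface, so deg p = 4.
(b) Symmetries: rotational symmetry about the z-axis ⇒ p depends on x, y only through x² + y².
(c) From the visible intercepts: the surface avoids every integer z-axis point in the box; a circular section at z = 0 has radius between 0 and 1.
(d) Assembling these constraints gives the stated polynomial.

x^4 + 2*x^2*y^2 + y^4 - 3*x^2 - 3*y^2 + 2*z^2 + 1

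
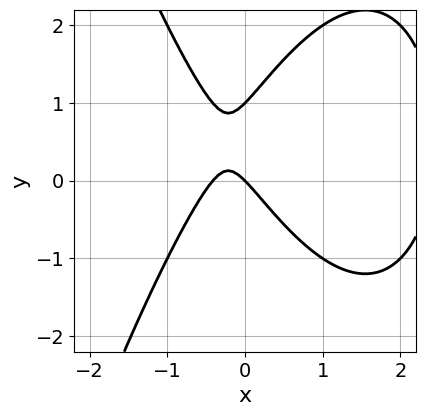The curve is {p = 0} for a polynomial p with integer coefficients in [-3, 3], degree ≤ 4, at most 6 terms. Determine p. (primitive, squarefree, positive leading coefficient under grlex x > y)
(a) deg p = 3. No degree-2 curve has this shape.
(b) Against the integer gridlines: among the integer gridlines, it crosses the y-axis at y ∈ {0, 1}; it meets the x-axis at x = 0 (among the integer gridlines).
(c) Putting this together gives p.

x^3 - 2*x^2 + y^2 - x - y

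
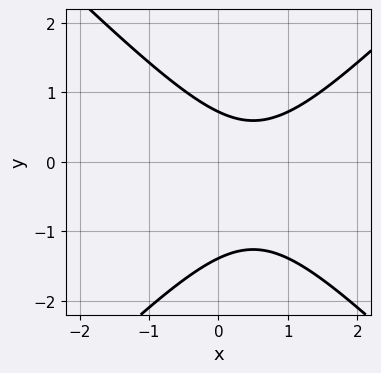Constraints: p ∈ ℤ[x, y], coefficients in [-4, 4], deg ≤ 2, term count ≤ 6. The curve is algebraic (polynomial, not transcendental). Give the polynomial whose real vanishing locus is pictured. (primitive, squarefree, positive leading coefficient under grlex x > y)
3*x^2 - 3*y^2 - 3*x - 2*y + 3

deg p = 2.
Observable constraints: it misses every integer gridline on the x-axis.
Assembling these constraints gives the stated polynomial.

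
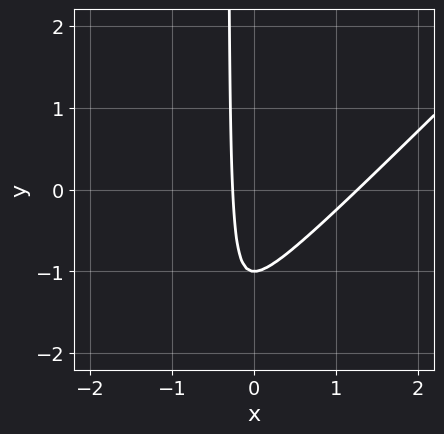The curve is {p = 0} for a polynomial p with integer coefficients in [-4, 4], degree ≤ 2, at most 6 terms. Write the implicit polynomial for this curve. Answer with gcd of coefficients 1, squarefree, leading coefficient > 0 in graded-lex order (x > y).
deg p = 2. The shape is more complex than any degree-1 curve.
Checking where it meets the axes: it meets the y-axis at y = -1 (among the integer gridlines).
Solving for integer coefficients yields p as stated.

3*x^2 - 3*x*y - 3*x - y - 1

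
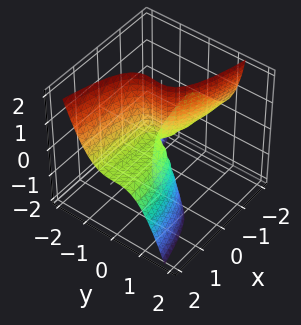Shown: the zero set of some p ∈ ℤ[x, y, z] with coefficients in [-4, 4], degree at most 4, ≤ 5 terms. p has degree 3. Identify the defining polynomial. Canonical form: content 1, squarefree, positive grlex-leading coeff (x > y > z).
3*y^3 + y^2*z + 2*x*z

First, degree: a generic line meets the surface in up to 3 points, so deg p = 3.
Then, observable constraints: one y-axis crossing is at y = 0; the visible z-axis segment lies entirely on the surface; every point of the x-axis in the box is on the surface.
Finally, matching integer coefficients to the picture gives p.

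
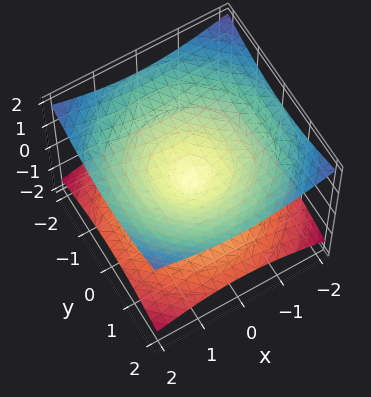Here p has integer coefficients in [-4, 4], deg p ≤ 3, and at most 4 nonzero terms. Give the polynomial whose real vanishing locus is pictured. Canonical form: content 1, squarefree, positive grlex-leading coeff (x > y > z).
(a) deg p = 2.
(b) By symmetry, the z-axis is an axis of rotation, so x and y enter only as x² + y²; the z ↦ −z reflection is a symmetry, so z appears only in even powers.
(c) Reading off the gridlines: one x-axis crossing is at x = 0; one z-axis crossing is at z = 0; a circular section at z = -1 has radius between 1 and 2; it crosses the y-axis at the gridline y = 0.
(d) Fitting integer coefficients to these (and the overall shape) gives p.

x^2 + y^2 - 3*z^2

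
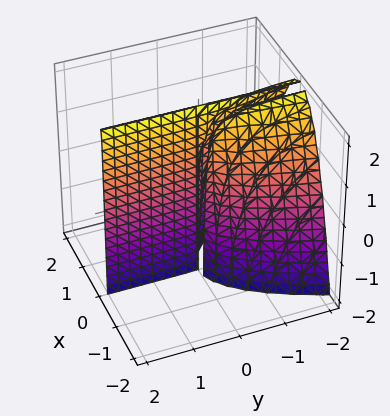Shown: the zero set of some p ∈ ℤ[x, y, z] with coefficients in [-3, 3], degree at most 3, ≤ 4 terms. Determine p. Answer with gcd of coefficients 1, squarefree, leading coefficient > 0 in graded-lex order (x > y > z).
(a) The picture has 2 separate pieces.
(b) deg p = 3.
(c) Against the integer gridlines: the visible z-axis segment lies entirely on the surface; the visible y-axis segment lies entirely on the surface; it crosses the x-axis at the gridline x = 0.
(d) Together with the visible shape, these determine p as stated.

3*x^3 - x*y*z + 2*x*y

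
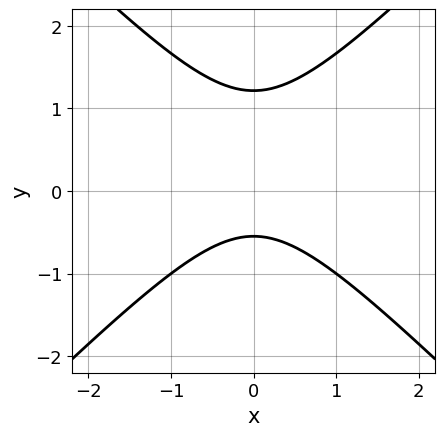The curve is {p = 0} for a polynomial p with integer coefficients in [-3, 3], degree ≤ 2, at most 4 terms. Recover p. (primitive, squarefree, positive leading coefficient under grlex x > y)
3*x^2 - 3*y^2 + 2*y + 2

1. The degree is 2 — the shape is more complex than any degree-1 curve.
2. Symmetries: the x ↦ −x reflection is a symmetry, so x appears only in even powers.
3. From the axis intercepts and sections: no x-intercept at any integer in the box.
4. These observations pin down the coefficients.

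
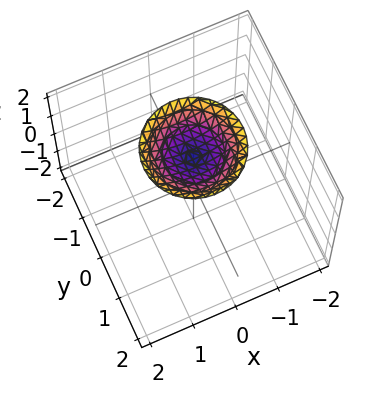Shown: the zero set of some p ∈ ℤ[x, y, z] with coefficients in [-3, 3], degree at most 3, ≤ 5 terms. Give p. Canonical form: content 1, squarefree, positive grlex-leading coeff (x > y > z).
First, degree: a generic line meets the surface in up to 2 points, so deg p = 2.
Next, symmetry: the surface is invariant under rotation about z: p = q(x² + y², z).
Then, from the visible intercepts: a circular section at z = 2 has radius exactly 1; the surface avoids every integer y-axis point in the box; no x-intercept at any integer in the box.
Finally, these observations pin down the coefficients.

x^2 + y^2 - 2*z + 3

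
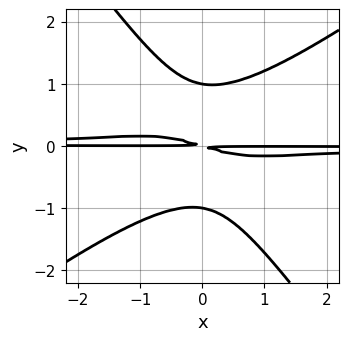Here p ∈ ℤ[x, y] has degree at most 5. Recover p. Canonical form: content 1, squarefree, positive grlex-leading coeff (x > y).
The degree is 4 — the shape is more complex than any degree-3 curve.
Against the integer gridlines: among the integer gridlines, it crosses the y-axis at y ∈ {-1, 1}; the visible x-axis segment lies entirely on the curve.
Assembling these constraints gives the stated polynomial.

3*x^2*y^2 - 2*x*y^3 - 3*y^4 + x*y + 3*y^2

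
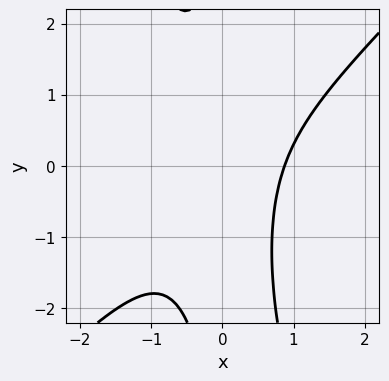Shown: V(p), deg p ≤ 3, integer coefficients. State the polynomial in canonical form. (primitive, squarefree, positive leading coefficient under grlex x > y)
(a) Degree: the shape is more complex than any degree-2 curve, so deg p = 3.
(b) Against the integer gridlines: it misses every integer gridline on the y-axis.
(c) Assembling these constraints gives the stated polynomial.

3*x^3 - 2*x^2*y - x*y^2 - x*y - 2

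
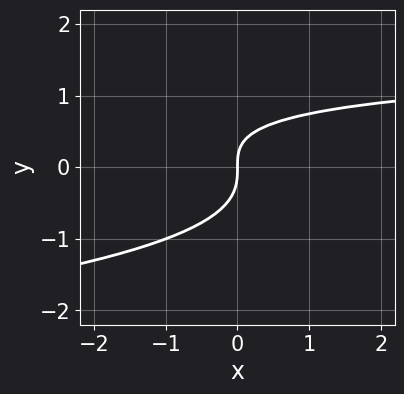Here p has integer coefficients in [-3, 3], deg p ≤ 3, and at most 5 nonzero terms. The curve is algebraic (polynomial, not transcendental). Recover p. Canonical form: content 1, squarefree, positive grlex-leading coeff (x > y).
3*y^3 + x*y - 2*x

The degree is 3 — a generic line meets the curve in up to 3 points.
Checking where it meets the axes: one x-axis crossing is at x = 0; one y-axis crossing is at y = 0.
Putting this together gives p.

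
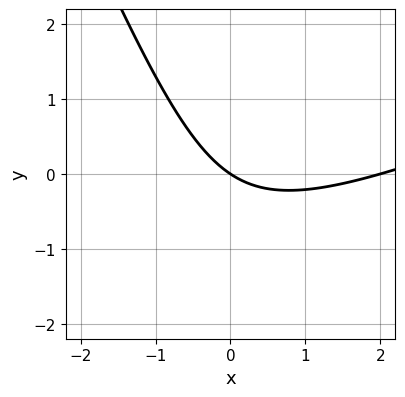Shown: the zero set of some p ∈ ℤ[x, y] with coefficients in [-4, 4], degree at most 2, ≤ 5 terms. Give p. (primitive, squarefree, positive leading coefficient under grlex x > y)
x^2 - 2*x*y - y^2 - 2*x - 3*y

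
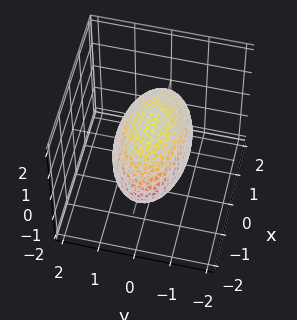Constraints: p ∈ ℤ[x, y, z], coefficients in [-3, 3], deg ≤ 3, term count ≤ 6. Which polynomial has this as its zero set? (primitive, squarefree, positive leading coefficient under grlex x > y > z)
deg p = 2. A closed, bounded, convex surface; a quadric.
Symmetries: mirror symmetry z ↦ −z ⇒ only even powers of z; mirror symmetry x ↦ −x ⇒ only even powers of x; mirror symmetry y ↦ −y ⇒ only even powers of y.
Against the integer gridlines: among the integer gridlines, it crosses the y-axis at y ∈ {-1, 1}; among the integer gridlines, it crosses the z-axis at z ∈ {-1, 1}.
Fitting integer coefficients to these (and the overall shape) gives p.

x^2 + 3*y^2 + 3*z^2 - 3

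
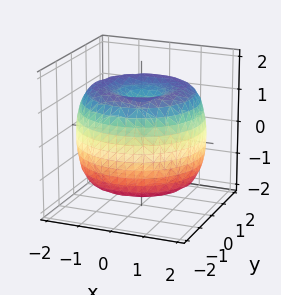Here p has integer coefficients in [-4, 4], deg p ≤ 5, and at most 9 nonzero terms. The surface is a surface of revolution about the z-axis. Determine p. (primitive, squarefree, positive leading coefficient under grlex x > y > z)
x^4 + 2*x^2*y^2 + y^4 - 3*x^2 - 3*y^2 + 2*z^2 - 2

1. deg p = 4.
2. Symmetry: every cross-section ⟂ z is a circle, so x, y appear only via x² + y².
3. Reading off the gridlines: a circular section at z = 1 has radius between 1 and 2; among the integer gridlines, it crosses the z-axis at z ∈ {-1, 1}.
4. Solving for integer coefficients yields p as stated.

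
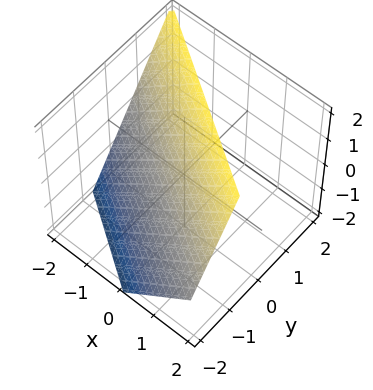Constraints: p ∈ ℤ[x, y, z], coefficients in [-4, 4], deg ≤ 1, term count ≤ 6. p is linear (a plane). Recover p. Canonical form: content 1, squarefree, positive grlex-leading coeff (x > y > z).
2*x + 3*y - 2*z + 2

1. The degree is 1 — every cross-section is a straight line — this is a plane.
2. Observable constraints: one z-axis crossing is at z = 1; one x-axis crossing is at x = -1.
3. Putting this together gives p.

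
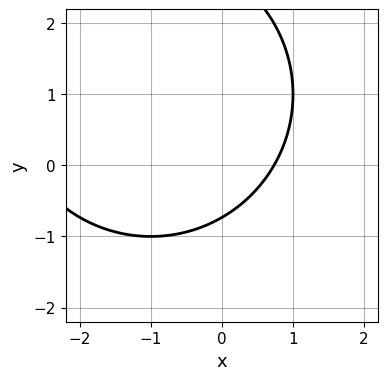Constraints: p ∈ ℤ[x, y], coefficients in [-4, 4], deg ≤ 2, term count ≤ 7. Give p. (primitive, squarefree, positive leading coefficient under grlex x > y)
First, the degree is 2 — a generic line meets the curve in up to 2 points.
Finally, matching integer coefficients to the picture gives p.

x^2 + y^2 + 2*x - 2*y - 2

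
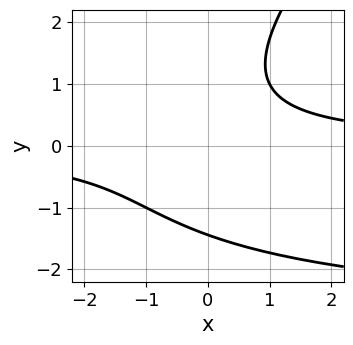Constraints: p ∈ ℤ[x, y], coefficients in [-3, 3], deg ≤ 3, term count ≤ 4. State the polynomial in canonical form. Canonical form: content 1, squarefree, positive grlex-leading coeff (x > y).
x*y^2 - y^3 + 3*x*y - 3

1. deg p = 3. No degree-2 curve has this shape.
2. Observable constraints: it misses every integer gridline on the x-axis.
3. Matching integer coefficients to the picture gives p.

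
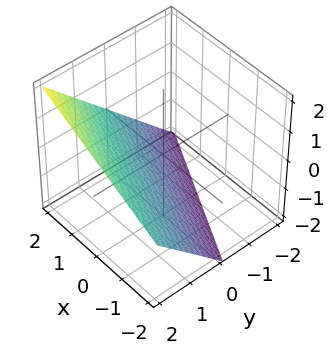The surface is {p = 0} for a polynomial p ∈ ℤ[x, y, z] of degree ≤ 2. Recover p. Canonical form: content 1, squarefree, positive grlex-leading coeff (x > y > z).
x + 2*y - 2*z - 2

deg p = 1. Every cross-section is a straight line — this is a plane.
Checking where it meets the axes: it crosses the z-axis at the gridline z = -1; it meets the x-axis at x = 2 (among the integer gridlines); one y-axis crossing is at y = 1.
Assembling these constraints gives the stated polynomial.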